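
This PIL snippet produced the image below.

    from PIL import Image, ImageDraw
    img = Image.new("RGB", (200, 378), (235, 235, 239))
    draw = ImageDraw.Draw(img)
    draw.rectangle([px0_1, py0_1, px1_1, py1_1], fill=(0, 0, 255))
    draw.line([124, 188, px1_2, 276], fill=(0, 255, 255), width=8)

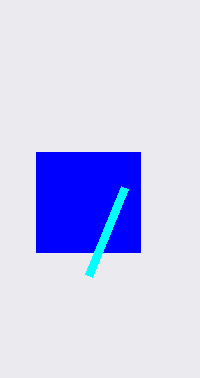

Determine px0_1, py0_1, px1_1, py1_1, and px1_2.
px0_1 = 36
py0_1 = 152
px1_1 = 140
py1_1 = 252
px1_2 = 88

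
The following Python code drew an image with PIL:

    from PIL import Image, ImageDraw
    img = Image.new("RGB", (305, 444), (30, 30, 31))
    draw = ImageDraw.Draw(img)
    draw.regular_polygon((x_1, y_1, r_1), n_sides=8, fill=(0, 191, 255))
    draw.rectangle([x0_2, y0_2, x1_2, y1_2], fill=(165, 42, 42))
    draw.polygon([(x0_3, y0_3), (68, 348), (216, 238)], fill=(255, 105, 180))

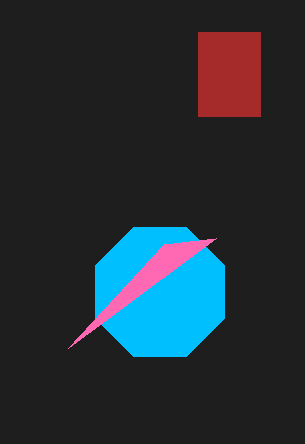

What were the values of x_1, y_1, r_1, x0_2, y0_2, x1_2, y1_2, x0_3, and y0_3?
x_1 = 160; y_1 = 292; r_1 = 70; x0_2 = 198; y0_2 = 32; x1_2 = 260; y1_2 = 116; x0_3 = 164; y0_3 = 244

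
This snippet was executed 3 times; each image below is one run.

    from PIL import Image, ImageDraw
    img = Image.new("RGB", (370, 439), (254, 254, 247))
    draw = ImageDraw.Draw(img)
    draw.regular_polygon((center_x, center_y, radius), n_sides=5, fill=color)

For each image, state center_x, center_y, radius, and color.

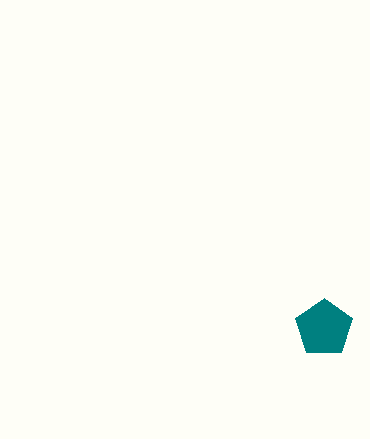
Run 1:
center_x = 324
center_y = 328
radius = 30
color = 'teal'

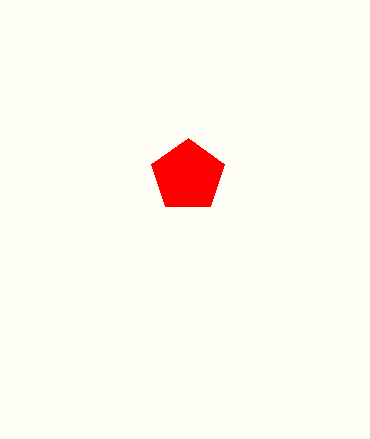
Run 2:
center_x = 188
center_y = 176
radius = 38
color = 'red'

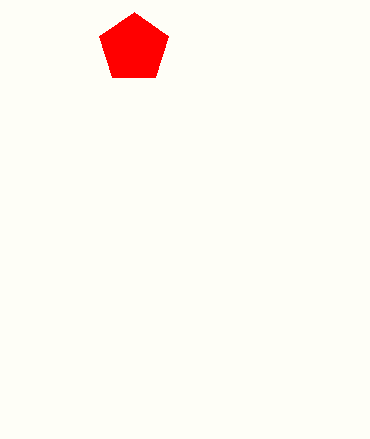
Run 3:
center_x = 134, center_y = 48, radius = 36, color = 'red'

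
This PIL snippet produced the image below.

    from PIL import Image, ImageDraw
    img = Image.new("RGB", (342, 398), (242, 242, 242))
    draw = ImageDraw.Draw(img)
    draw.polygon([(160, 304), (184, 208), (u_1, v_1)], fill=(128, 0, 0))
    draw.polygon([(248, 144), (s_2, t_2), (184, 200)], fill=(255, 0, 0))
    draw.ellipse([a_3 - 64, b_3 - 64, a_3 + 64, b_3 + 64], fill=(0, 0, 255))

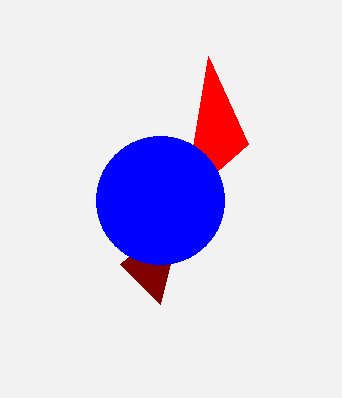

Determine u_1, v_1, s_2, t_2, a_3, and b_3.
u_1 = 120; v_1 = 264; s_2 = 208; t_2 = 56; a_3 = 160; b_3 = 200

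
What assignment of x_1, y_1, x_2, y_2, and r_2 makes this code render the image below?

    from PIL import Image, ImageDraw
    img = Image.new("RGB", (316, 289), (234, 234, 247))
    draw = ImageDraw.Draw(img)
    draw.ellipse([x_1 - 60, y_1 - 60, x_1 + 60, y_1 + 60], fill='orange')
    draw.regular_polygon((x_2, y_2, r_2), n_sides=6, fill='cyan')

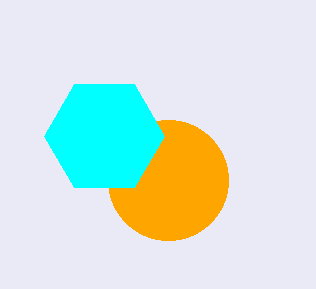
x_1 = 168, y_1 = 180, x_2 = 104, y_2 = 136, r_2 = 60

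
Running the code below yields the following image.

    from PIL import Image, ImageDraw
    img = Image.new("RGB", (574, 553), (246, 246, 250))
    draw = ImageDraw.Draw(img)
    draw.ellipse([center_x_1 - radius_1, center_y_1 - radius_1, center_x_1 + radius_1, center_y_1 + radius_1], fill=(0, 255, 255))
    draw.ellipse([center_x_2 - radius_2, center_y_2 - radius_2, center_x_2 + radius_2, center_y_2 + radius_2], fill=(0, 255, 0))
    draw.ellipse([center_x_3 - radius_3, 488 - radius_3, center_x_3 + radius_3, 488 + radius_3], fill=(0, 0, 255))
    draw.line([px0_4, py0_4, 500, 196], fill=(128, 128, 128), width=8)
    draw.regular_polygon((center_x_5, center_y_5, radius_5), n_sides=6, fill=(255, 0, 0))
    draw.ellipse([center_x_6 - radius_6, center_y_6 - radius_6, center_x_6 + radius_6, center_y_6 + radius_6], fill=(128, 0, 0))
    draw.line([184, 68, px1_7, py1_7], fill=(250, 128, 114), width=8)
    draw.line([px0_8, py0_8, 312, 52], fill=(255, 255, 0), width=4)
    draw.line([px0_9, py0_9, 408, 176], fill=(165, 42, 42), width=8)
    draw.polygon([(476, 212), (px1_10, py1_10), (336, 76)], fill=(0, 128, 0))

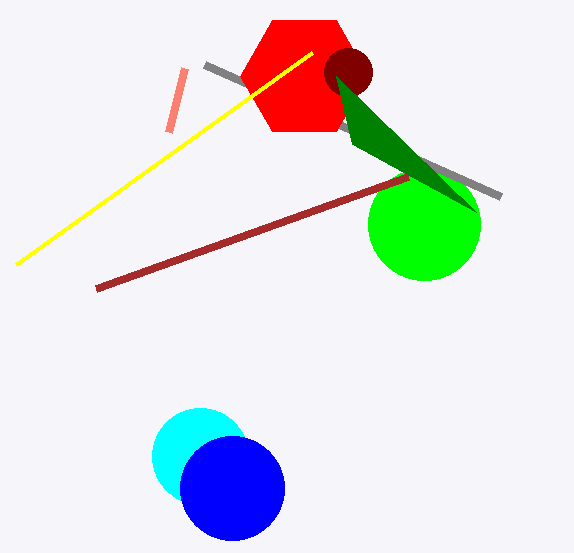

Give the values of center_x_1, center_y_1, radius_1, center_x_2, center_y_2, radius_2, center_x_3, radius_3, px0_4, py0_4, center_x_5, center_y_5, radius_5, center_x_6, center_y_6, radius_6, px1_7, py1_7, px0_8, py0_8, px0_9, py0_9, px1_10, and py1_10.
center_x_1 = 200, center_y_1 = 456, radius_1 = 48, center_x_2 = 424, center_y_2 = 224, radius_2 = 56, center_x_3 = 232, radius_3 = 52, px0_4 = 204, py0_4 = 64, center_x_5 = 304, center_y_5 = 76, radius_5 = 64, center_x_6 = 348, center_y_6 = 72, radius_6 = 24, px1_7 = 168, py1_7 = 132, px0_8 = 16, py0_8 = 264, px0_9 = 96, py0_9 = 288, px1_10 = 352, py1_10 = 144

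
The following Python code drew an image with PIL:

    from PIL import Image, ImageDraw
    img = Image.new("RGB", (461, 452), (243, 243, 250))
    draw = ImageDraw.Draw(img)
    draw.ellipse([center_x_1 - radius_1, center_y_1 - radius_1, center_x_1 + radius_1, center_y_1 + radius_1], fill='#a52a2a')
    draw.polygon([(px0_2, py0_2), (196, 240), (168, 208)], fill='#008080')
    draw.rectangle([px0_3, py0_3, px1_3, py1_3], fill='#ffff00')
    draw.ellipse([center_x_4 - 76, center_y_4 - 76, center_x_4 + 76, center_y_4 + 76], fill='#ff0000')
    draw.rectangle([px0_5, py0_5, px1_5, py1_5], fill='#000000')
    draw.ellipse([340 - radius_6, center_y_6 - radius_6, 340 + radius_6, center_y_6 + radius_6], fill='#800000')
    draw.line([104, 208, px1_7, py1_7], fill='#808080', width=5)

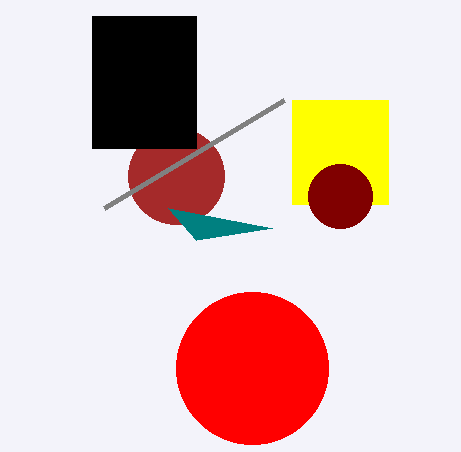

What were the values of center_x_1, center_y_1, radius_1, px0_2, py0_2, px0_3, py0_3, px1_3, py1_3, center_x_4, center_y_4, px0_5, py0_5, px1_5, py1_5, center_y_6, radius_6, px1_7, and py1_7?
center_x_1 = 176
center_y_1 = 176
radius_1 = 48
px0_2 = 272
py0_2 = 228
px0_3 = 292
py0_3 = 100
px1_3 = 388
py1_3 = 204
center_x_4 = 252
center_y_4 = 368
px0_5 = 92
py0_5 = 16
px1_5 = 196
py1_5 = 148
center_y_6 = 196
radius_6 = 32
px1_7 = 284
py1_7 = 100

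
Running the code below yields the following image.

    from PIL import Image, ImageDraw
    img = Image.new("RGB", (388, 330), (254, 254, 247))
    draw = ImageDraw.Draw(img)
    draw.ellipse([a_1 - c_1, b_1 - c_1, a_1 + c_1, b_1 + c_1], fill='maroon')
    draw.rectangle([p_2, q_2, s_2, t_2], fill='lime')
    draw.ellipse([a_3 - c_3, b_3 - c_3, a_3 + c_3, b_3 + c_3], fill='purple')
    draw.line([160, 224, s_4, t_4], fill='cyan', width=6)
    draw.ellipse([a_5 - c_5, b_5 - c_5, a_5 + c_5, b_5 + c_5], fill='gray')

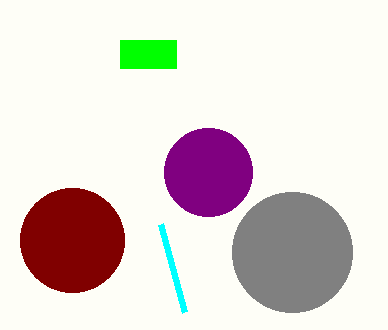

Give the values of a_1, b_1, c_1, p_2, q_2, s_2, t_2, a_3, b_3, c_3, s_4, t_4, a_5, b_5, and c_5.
a_1 = 72, b_1 = 240, c_1 = 52, p_2 = 120, q_2 = 40, s_2 = 176, t_2 = 68, a_3 = 208, b_3 = 172, c_3 = 44, s_4 = 184, t_4 = 312, a_5 = 292, b_5 = 252, c_5 = 60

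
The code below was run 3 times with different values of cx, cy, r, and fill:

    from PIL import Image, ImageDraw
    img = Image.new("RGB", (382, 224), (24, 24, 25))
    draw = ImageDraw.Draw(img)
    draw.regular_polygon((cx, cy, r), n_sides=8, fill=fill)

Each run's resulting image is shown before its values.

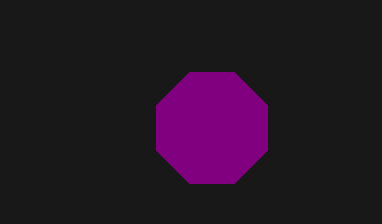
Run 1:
cx = 212, cy = 128, r = 60, fill = 'purple'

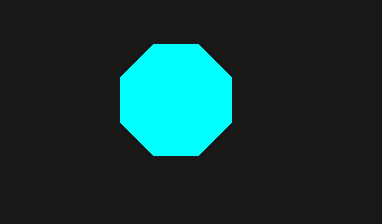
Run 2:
cx = 176; cy = 100; r = 60; fill = 'cyan'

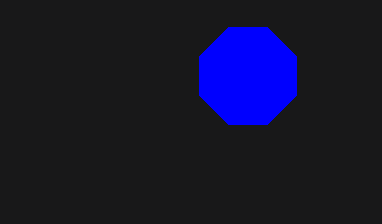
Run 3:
cx = 248
cy = 76
r = 52
fill = 'blue'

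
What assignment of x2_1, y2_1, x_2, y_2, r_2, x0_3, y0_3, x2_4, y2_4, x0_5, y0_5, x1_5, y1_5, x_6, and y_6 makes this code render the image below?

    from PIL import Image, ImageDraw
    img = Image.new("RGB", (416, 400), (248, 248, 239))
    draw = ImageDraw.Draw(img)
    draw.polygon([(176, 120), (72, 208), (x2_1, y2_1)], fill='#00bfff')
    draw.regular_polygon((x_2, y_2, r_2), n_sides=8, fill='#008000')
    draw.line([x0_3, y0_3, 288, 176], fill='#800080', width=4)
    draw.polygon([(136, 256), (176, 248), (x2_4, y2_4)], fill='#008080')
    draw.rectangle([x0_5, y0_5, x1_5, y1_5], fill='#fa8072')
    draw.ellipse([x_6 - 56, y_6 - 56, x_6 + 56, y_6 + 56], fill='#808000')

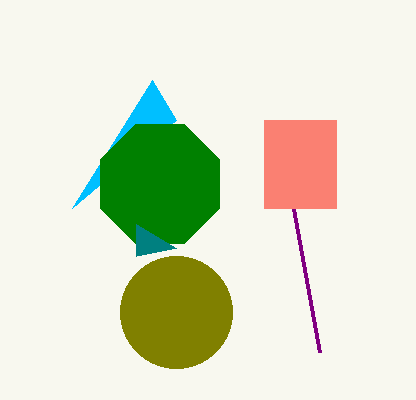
x2_1 = 152, y2_1 = 80, x_2 = 160, y_2 = 184, r_2 = 64, x0_3 = 320, y0_3 = 352, x2_4 = 136, y2_4 = 224, x0_5 = 264, y0_5 = 120, x1_5 = 336, y1_5 = 208, x_6 = 176, y_6 = 312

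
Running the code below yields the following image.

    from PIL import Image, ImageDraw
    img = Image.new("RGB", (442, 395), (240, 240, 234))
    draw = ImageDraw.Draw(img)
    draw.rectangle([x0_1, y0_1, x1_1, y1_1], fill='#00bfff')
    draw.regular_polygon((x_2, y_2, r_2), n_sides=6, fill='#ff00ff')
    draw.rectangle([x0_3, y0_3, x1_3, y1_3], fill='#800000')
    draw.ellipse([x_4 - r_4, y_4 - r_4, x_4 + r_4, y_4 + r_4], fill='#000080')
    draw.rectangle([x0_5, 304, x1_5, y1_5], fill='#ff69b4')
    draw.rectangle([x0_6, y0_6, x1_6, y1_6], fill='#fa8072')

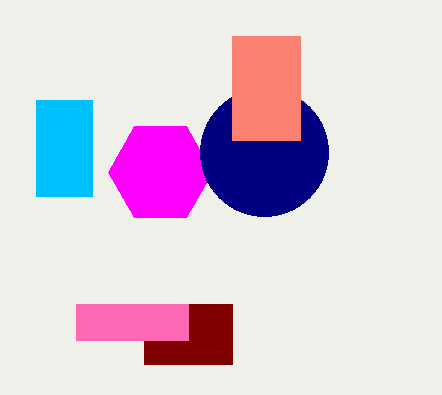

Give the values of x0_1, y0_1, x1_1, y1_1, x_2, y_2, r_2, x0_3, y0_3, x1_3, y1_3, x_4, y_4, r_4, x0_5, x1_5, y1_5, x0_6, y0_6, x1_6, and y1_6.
x0_1 = 36, y0_1 = 100, x1_1 = 92, y1_1 = 196, x_2 = 160, y_2 = 172, r_2 = 52, x0_3 = 144, y0_3 = 304, x1_3 = 232, y1_3 = 364, x_4 = 264, y_4 = 152, r_4 = 64, x0_5 = 76, x1_5 = 188, y1_5 = 340, x0_6 = 232, y0_6 = 36, x1_6 = 300, y1_6 = 140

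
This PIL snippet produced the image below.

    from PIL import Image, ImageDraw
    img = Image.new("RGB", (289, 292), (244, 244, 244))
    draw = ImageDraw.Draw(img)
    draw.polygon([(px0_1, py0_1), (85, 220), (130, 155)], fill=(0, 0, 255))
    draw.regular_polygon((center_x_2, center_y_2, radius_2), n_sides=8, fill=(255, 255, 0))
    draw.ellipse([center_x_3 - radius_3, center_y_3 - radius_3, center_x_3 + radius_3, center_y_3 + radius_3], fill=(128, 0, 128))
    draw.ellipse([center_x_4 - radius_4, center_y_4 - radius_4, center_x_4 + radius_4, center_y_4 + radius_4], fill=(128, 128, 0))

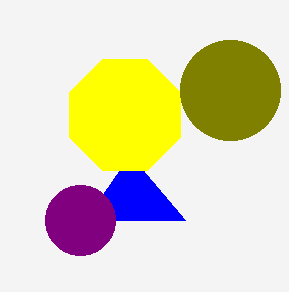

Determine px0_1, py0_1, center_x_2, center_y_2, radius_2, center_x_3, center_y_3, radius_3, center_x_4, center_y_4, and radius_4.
px0_1 = 185, py0_1 = 220, center_x_2 = 125, center_y_2 = 115, radius_2 = 60, center_x_3 = 80, center_y_3 = 220, radius_3 = 35, center_x_4 = 230, center_y_4 = 90, radius_4 = 50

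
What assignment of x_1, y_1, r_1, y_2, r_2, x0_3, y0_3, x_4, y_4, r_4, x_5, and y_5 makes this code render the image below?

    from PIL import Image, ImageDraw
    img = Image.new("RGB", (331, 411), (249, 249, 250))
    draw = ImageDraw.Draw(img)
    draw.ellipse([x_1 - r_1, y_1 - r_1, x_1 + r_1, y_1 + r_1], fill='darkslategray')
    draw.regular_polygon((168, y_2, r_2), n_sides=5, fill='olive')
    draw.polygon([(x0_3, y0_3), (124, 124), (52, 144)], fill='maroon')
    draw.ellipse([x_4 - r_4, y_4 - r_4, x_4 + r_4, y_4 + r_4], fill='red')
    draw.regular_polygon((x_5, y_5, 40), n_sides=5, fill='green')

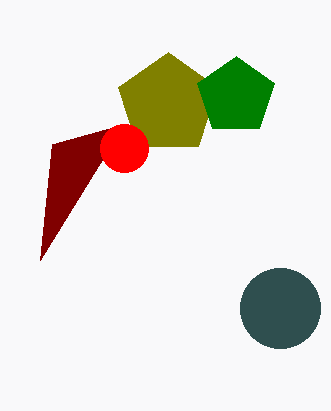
x_1 = 280
y_1 = 308
r_1 = 40
y_2 = 104
r_2 = 52
x0_3 = 40
y0_3 = 260
x_4 = 124
y_4 = 148
r_4 = 24
x_5 = 236
y_5 = 96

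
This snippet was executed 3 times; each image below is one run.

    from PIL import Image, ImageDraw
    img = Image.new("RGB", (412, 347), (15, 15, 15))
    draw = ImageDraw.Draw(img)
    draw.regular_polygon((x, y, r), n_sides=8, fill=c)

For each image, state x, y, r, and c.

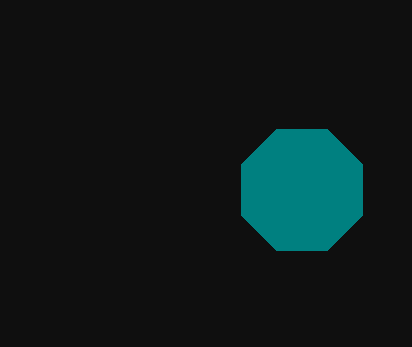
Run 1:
x = 302
y = 190
r = 66
c = 'teal'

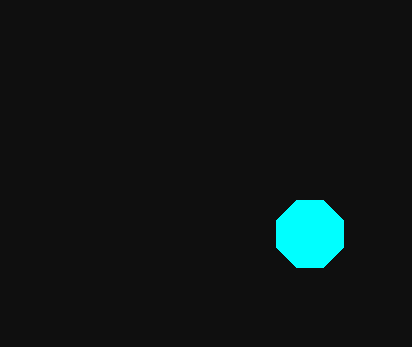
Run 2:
x = 310
y = 234
r = 36
c = 'cyan'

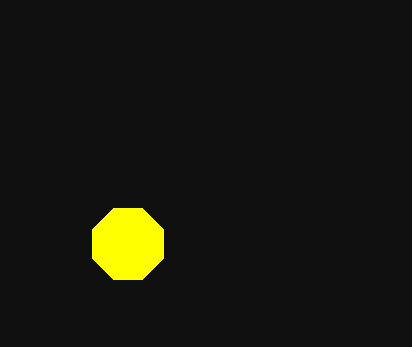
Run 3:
x = 128; y = 244; r = 38; c = 'yellow'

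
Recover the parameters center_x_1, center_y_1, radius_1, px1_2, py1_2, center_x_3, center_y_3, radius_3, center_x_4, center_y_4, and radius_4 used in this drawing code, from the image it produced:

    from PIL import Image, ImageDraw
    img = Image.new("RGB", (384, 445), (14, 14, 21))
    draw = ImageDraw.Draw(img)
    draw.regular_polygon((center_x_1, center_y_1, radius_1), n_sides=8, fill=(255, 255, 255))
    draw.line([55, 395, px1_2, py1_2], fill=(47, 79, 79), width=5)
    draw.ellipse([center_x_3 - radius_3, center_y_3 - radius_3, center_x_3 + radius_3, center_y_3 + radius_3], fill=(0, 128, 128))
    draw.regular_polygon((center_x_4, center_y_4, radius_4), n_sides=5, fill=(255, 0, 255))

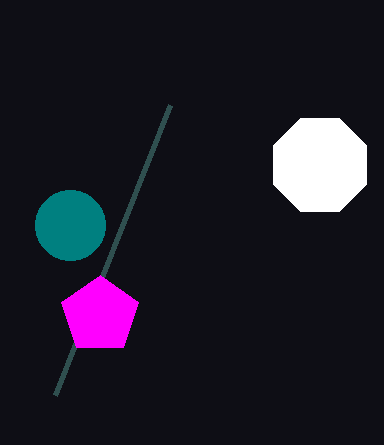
center_x_1 = 320, center_y_1 = 165, radius_1 = 50, px1_2 = 170, py1_2 = 105, center_x_3 = 70, center_y_3 = 225, radius_3 = 35, center_x_4 = 100, center_y_4 = 315, radius_4 = 40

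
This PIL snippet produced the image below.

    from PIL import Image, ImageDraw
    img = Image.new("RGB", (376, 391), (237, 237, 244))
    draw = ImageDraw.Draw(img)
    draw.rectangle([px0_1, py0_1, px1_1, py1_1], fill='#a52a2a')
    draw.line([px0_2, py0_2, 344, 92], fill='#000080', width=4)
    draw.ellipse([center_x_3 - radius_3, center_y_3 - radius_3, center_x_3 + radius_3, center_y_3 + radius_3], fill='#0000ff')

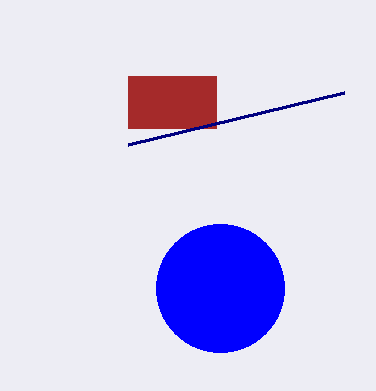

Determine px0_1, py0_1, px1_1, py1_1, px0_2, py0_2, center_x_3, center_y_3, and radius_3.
px0_1 = 128; py0_1 = 76; px1_1 = 216; py1_1 = 128; px0_2 = 128; py0_2 = 144; center_x_3 = 220; center_y_3 = 288; radius_3 = 64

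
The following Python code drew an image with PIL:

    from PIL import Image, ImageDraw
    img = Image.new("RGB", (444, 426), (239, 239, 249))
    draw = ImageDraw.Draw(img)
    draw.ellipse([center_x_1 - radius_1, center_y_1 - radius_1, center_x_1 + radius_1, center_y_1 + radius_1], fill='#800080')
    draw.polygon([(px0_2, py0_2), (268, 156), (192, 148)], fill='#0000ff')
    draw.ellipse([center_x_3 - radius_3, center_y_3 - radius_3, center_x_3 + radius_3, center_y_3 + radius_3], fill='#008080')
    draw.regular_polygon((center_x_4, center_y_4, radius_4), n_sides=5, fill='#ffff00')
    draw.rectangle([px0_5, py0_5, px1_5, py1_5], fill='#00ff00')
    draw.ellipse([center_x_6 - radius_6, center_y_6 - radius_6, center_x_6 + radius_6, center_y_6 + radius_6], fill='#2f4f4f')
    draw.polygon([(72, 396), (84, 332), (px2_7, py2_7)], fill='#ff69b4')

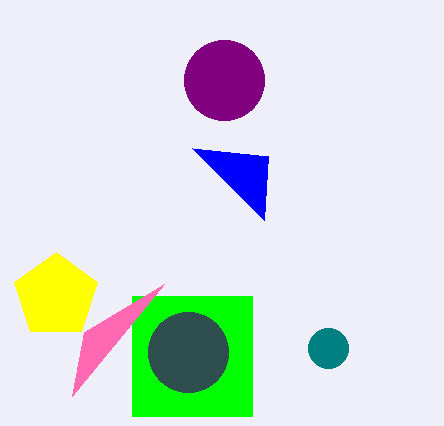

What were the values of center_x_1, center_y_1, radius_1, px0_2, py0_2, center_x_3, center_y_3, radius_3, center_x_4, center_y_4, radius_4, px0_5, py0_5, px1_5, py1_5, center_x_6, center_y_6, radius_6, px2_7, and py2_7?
center_x_1 = 224; center_y_1 = 80; radius_1 = 40; px0_2 = 264; py0_2 = 220; center_x_3 = 328; center_y_3 = 348; radius_3 = 20; center_x_4 = 56; center_y_4 = 296; radius_4 = 44; px0_5 = 132; py0_5 = 296; px1_5 = 252; py1_5 = 416; center_x_6 = 188; center_y_6 = 352; radius_6 = 40; px2_7 = 164; py2_7 = 284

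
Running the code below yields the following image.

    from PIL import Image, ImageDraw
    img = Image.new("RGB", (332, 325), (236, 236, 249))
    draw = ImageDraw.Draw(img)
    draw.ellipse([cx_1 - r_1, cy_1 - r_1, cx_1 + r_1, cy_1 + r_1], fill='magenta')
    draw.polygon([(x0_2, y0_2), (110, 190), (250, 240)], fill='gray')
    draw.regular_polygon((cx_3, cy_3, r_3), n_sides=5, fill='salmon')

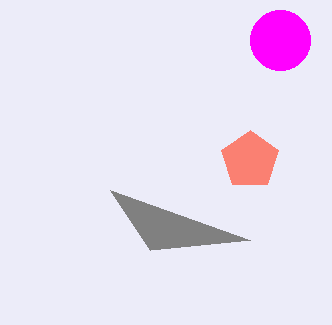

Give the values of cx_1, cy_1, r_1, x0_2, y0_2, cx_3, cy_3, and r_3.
cx_1 = 280, cy_1 = 40, r_1 = 30, x0_2 = 150, y0_2 = 250, cx_3 = 250, cy_3 = 160, r_3 = 30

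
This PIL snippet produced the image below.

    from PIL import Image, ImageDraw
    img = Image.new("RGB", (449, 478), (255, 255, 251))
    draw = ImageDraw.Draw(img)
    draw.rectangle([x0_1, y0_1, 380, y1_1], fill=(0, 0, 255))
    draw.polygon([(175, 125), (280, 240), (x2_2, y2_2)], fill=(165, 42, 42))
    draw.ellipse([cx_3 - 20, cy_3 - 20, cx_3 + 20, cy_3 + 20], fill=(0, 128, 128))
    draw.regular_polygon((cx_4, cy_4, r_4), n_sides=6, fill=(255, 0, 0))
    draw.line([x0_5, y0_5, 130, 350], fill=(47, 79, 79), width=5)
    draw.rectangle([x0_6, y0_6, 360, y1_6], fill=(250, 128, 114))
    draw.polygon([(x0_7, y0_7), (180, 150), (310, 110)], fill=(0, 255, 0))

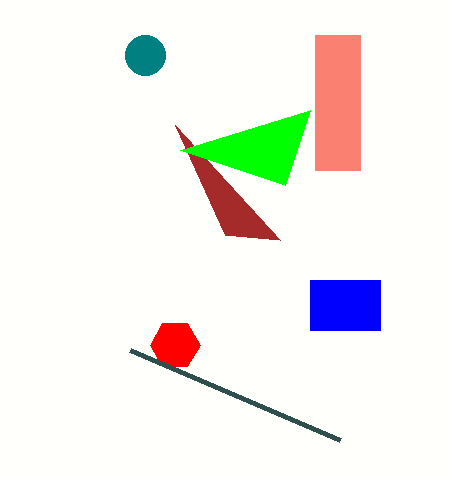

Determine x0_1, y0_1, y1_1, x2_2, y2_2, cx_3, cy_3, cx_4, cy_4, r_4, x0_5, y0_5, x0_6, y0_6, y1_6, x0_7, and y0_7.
x0_1 = 310; y0_1 = 280; y1_1 = 330; x2_2 = 225; y2_2 = 235; cx_3 = 145; cy_3 = 55; cx_4 = 175; cy_4 = 345; r_4 = 25; x0_5 = 340; y0_5 = 440; x0_6 = 315; y0_6 = 35; y1_6 = 170; x0_7 = 285; y0_7 = 185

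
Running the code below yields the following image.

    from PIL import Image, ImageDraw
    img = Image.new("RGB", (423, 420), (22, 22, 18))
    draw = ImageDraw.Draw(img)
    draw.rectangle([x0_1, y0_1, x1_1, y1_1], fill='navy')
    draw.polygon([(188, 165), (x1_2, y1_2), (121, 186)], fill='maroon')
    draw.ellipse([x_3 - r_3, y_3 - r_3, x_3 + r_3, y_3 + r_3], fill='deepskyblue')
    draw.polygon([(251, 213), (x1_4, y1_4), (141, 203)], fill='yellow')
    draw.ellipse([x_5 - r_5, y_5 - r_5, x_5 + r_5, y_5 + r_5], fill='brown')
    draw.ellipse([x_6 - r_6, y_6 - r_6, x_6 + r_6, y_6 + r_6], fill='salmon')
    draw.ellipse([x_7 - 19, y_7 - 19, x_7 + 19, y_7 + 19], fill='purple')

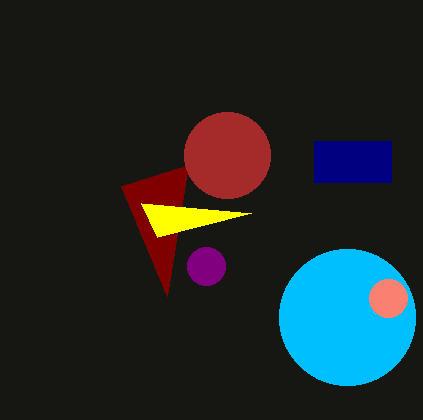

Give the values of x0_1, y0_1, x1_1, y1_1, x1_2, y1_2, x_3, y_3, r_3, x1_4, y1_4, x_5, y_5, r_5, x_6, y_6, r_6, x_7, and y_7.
x0_1 = 314
y0_1 = 141
x1_1 = 391
y1_1 = 182
x1_2 = 167
y1_2 = 296
x_3 = 347
y_3 = 317
r_3 = 68
x1_4 = 157
y1_4 = 237
x_5 = 227
y_5 = 155
r_5 = 43
x_6 = 388
y_6 = 298
r_6 = 19
x_7 = 206
y_7 = 266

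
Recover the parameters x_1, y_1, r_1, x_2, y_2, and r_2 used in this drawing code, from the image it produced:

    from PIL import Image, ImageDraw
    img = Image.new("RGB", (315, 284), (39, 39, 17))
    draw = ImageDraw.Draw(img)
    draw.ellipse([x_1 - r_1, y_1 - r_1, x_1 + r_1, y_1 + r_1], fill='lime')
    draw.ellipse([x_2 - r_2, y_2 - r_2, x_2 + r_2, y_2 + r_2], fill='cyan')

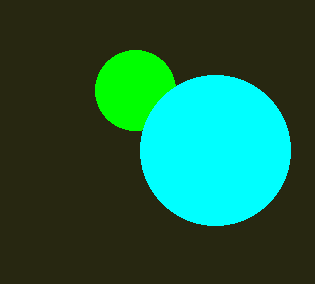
x_1 = 135
y_1 = 90
r_1 = 40
x_2 = 215
y_2 = 150
r_2 = 75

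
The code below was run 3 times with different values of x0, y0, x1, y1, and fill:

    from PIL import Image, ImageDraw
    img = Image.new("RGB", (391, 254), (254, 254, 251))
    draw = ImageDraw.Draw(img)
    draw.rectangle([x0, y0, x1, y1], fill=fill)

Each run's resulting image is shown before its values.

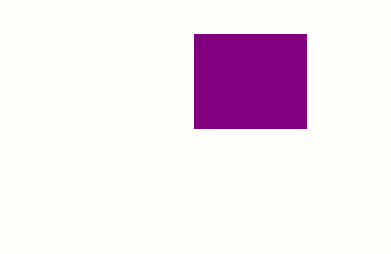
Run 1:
x0 = 194
y0 = 34
x1 = 306
y1 = 128
fill = 'purple'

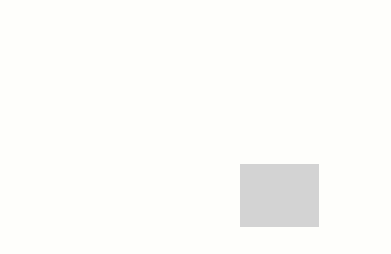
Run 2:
x0 = 240, y0 = 164, x1 = 318, y1 = 226, fill = 'lightgray'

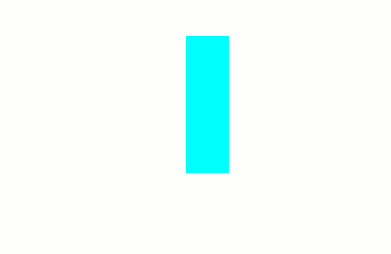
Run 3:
x0 = 186, y0 = 36, x1 = 228, y1 = 172, fill = 'cyan'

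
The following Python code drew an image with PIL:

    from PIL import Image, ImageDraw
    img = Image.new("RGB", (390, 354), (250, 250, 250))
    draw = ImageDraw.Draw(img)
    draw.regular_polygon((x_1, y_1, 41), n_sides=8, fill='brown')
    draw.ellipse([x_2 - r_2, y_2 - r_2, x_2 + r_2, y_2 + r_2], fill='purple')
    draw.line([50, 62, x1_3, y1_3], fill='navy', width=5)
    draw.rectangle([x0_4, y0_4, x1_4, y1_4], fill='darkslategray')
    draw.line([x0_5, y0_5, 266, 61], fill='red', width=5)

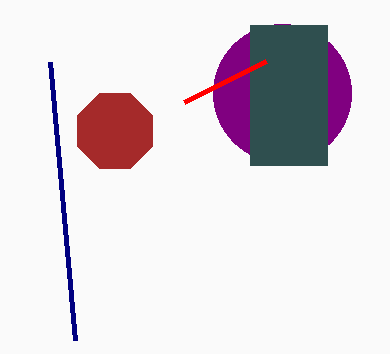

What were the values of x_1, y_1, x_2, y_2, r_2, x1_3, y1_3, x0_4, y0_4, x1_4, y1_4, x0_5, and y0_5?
x_1 = 115
y_1 = 131
x_2 = 282
y_2 = 93
r_2 = 69
x1_3 = 75
y1_3 = 340
x0_4 = 250
y0_4 = 25
x1_4 = 327
y1_4 = 165
x0_5 = 184
y0_5 = 102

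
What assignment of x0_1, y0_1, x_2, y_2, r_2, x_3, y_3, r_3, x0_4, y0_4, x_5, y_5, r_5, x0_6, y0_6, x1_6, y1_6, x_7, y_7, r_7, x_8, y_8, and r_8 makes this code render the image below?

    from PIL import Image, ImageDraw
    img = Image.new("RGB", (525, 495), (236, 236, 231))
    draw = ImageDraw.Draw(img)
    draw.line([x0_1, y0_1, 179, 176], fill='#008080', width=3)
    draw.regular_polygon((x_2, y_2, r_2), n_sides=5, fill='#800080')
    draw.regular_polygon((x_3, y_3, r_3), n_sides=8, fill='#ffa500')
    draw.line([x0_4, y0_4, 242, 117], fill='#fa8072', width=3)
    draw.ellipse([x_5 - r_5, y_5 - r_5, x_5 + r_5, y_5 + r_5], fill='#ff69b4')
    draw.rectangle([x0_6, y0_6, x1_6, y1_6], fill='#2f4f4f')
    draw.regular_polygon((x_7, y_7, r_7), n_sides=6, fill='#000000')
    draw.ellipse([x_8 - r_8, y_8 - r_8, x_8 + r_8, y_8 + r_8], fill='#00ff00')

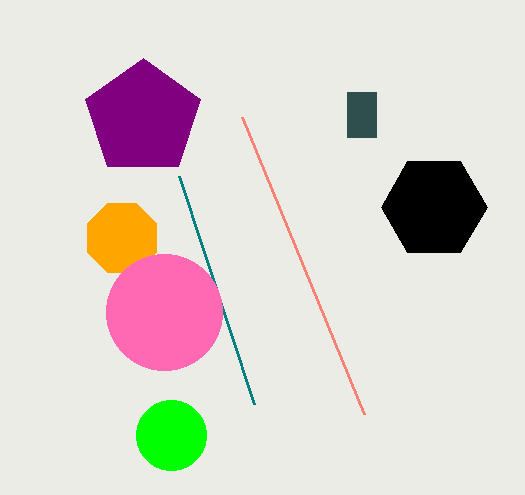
x0_1 = 254, y0_1 = 404, x_2 = 143, y_2 = 118, r_2 = 60, x_3 = 122, y_3 = 238, r_3 = 37, x0_4 = 364, y0_4 = 414, x_5 = 164, y_5 = 312, r_5 = 58, x0_6 = 347, y0_6 = 92, x1_6 = 376, y1_6 = 137, x_7 = 434, y_7 = 207, r_7 = 53, x_8 = 171, y_8 = 435, r_8 = 35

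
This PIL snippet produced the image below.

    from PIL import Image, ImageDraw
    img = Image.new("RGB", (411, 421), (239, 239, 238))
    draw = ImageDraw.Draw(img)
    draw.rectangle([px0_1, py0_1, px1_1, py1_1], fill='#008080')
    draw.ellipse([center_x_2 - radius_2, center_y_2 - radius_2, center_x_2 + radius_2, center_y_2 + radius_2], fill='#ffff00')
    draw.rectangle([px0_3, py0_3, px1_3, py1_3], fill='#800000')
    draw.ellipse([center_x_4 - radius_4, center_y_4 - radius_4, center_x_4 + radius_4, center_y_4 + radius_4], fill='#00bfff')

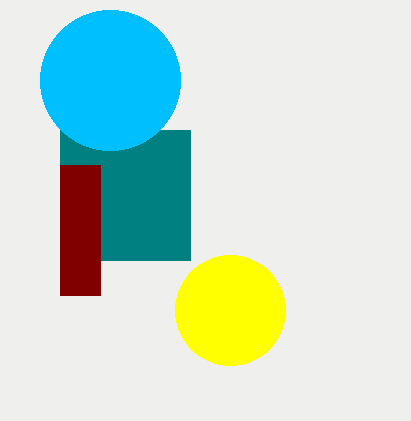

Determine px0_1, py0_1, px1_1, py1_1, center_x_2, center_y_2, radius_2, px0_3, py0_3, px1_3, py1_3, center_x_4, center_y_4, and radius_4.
px0_1 = 60
py0_1 = 130
px1_1 = 190
py1_1 = 260
center_x_2 = 230
center_y_2 = 310
radius_2 = 55
px0_3 = 60
py0_3 = 165
px1_3 = 100
py1_3 = 295
center_x_4 = 110
center_y_4 = 80
radius_4 = 70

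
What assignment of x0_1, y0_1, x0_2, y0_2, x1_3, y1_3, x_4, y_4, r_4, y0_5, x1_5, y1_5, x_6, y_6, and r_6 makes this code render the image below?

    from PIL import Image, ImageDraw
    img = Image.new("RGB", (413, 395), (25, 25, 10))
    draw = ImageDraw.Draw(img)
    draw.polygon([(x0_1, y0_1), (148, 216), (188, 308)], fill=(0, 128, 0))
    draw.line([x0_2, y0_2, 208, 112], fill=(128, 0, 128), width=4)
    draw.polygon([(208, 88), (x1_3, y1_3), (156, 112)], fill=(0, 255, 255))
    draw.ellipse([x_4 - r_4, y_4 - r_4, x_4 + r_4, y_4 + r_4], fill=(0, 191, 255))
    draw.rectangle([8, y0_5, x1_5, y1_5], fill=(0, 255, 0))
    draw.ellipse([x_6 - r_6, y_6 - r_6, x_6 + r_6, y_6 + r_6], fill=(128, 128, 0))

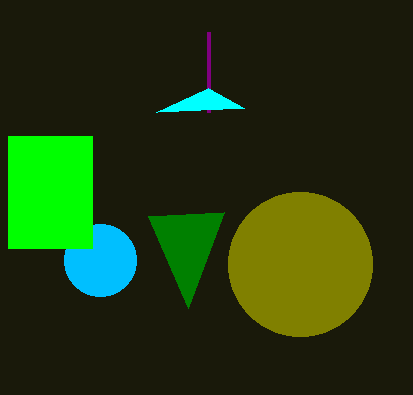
x0_1 = 224; y0_1 = 212; x0_2 = 208; y0_2 = 32; x1_3 = 244; y1_3 = 108; x_4 = 100; y_4 = 260; r_4 = 36; y0_5 = 136; x1_5 = 92; y1_5 = 248; x_6 = 300; y_6 = 264; r_6 = 72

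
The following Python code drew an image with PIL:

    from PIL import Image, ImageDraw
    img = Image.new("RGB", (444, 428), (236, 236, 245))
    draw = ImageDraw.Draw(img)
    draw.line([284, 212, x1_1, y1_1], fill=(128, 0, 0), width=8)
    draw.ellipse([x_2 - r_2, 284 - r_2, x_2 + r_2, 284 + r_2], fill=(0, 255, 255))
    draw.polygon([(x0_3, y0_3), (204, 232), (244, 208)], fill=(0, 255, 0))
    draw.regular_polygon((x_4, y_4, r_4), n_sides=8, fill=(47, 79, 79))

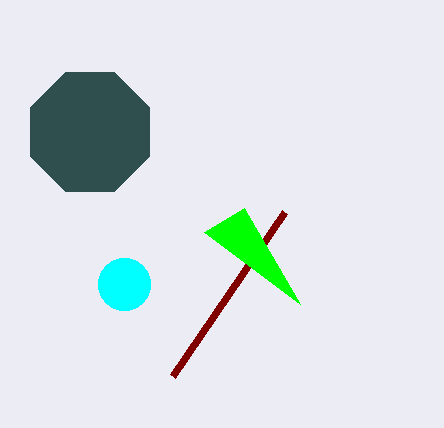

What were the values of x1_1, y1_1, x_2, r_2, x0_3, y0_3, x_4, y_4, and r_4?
x1_1 = 172, y1_1 = 376, x_2 = 124, r_2 = 26, x0_3 = 300, y0_3 = 304, x_4 = 90, y_4 = 132, r_4 = 64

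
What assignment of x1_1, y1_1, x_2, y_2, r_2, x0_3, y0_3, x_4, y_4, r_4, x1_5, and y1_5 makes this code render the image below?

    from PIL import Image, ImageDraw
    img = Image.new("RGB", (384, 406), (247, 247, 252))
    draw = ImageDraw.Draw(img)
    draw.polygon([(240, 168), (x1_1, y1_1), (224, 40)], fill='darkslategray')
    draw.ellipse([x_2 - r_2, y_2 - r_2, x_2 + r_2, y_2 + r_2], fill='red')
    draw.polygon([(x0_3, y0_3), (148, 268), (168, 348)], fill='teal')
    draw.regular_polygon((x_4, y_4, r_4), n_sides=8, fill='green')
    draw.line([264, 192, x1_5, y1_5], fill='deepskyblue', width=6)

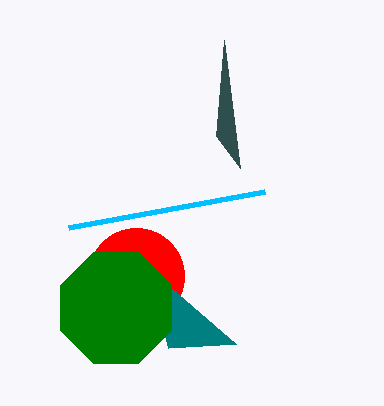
x1_1 = 216
y1_1 = 136
x_2 = 136
y_2 = 276
r_2 = 48
x0_3 = 236
y0_3 = 344
x_4 = 116
y_4 = 308
r_4 = 60
x1_5 = 68
y1_5 = 228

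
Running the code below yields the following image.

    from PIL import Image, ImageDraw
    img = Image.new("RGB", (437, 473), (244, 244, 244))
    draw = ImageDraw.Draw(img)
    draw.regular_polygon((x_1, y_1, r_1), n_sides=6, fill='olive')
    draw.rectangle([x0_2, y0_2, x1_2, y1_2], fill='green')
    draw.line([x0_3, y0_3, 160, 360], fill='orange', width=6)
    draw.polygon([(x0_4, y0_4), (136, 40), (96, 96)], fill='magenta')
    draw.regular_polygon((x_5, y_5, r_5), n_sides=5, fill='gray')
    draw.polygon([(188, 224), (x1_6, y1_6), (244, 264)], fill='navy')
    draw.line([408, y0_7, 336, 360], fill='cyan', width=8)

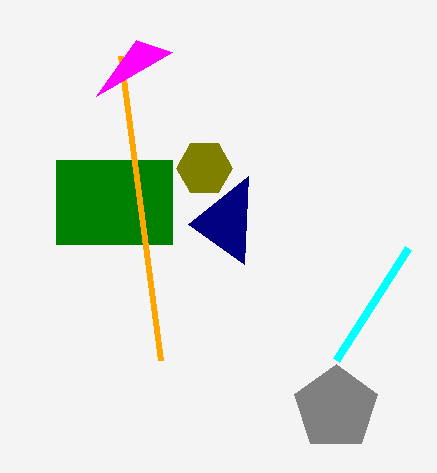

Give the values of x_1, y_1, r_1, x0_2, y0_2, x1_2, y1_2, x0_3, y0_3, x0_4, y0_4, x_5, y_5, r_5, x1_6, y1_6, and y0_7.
x_1 = 204; y_1 = 168; r_1 = 28; x0_2 = 56; y0_2 = 160; x1_2 = 172; y1_2 = 244; x0_3 = 120; y0_3 = 56; x0_4 = 172; y0_4 = 52; x_5 = 336; y_5 = 408; r_5 = 44; x1_6 = 248; y1_6 = 176; y0_7 = 248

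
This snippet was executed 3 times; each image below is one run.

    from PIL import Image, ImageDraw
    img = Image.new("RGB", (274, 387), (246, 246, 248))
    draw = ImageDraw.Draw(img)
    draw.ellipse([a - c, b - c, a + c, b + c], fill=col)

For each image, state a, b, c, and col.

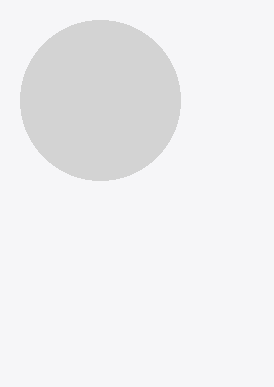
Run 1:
a = 100, b = 100, c = 80, col = 'lightgray'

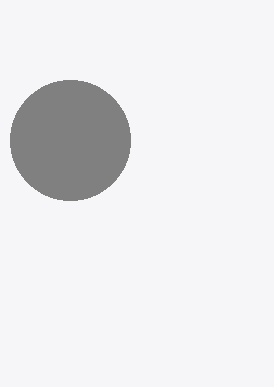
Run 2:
a = 70; b = 140; c = 60; col = 'gray'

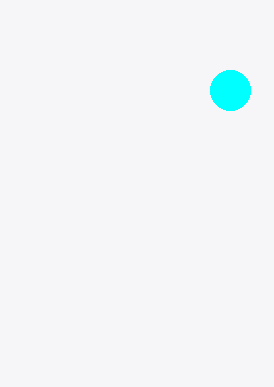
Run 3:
a = 230, b = 90, c = 20, col = 'cyan'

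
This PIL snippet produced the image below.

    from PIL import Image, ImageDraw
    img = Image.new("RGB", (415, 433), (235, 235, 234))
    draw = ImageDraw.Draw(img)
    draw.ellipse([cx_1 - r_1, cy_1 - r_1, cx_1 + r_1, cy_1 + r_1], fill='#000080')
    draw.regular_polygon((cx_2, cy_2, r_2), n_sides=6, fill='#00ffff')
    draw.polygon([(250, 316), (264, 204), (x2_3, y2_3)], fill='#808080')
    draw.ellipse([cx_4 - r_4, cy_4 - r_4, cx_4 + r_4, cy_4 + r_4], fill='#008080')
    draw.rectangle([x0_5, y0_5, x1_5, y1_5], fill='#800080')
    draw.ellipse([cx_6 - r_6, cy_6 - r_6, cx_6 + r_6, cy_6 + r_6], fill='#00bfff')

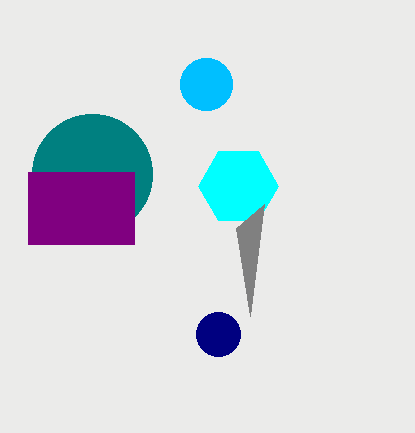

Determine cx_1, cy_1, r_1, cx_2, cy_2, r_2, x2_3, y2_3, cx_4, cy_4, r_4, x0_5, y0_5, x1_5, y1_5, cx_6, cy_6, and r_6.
cx_1 = 218; cy_1 = 334; r_1 = 22; cx_2 = 238; cy_2 = 186; r_2 = 40; x2_3 = 236; y2_3 = 228; cx_4 = 92; cy_4 = 174; r_4 = 60; x0_5 = 28; y0_5 = 172; x1_5 = 134; y1_5 = 244; cx_6 = 206; cy_6 = 84; r_6 = 26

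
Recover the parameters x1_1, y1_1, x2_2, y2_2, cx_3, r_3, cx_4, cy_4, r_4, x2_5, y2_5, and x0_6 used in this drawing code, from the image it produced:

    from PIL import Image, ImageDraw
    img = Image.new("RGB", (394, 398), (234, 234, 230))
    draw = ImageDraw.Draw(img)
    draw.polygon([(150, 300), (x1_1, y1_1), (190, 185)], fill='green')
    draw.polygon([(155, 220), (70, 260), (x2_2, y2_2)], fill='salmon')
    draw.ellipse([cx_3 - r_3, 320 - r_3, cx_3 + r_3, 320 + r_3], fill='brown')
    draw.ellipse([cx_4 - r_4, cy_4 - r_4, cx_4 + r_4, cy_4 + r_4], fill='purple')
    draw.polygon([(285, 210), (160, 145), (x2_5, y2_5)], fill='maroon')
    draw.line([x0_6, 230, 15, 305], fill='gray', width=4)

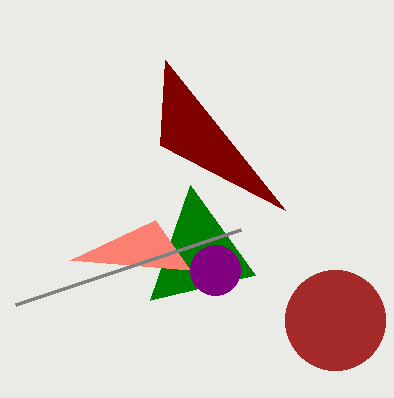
x1_1 = 255, y1_1 = 275, x2_2 = 190, y2_2 = 270, cx_3 = 335, r_3 = 50, cx_4 = 215, cy_4 = 270, r_4 = 25, x2_5 = 165, y2_5 = 60, x0_6 = 240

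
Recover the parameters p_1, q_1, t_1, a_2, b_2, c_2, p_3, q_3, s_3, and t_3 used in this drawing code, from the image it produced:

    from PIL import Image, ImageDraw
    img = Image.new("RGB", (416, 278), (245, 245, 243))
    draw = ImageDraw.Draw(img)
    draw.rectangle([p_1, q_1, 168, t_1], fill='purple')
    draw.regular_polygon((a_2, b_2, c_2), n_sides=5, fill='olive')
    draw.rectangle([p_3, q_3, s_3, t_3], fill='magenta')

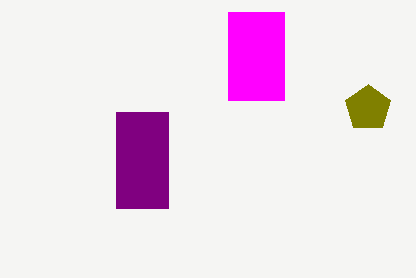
p_1 = 116
q_1 = 112
t_1 = 208
a_2 = 368
b_2 = 108
c_2 = 24
p_3 = 228
q_3 = 12
s_3 = 284
t_3 = 100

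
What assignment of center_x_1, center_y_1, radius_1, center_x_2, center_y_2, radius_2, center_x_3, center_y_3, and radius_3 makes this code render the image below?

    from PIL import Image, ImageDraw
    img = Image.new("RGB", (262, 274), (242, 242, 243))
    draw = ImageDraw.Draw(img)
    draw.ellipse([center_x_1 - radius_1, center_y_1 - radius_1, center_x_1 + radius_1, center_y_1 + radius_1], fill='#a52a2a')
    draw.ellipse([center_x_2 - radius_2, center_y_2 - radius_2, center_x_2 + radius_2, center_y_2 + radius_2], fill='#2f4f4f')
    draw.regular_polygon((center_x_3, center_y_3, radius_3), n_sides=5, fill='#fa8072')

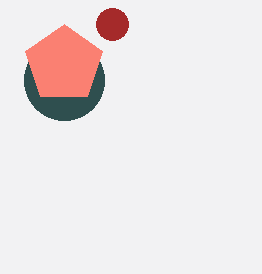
center_x_1 = 112; center_y_1 = 24; radius_1 = 16; center_x_2 = 64; center_y_2 = 80; radius_2 = 40; center_x_3 = 64; center_y_3 = 64; radius_3 = 40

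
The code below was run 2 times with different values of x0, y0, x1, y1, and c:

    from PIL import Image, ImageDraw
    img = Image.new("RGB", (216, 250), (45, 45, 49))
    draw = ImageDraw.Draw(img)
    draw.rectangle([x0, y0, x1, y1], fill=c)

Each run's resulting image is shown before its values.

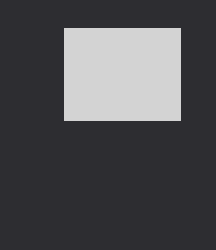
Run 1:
x0 = 64; y0 = 28; x1 = 180; y1 = 120; c = 'lightgray'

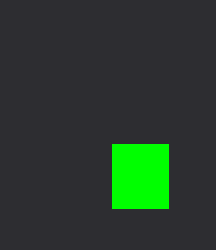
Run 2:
x0 = 112, y0 = 144, x1 = 168, y1 = 208, c = 'lime'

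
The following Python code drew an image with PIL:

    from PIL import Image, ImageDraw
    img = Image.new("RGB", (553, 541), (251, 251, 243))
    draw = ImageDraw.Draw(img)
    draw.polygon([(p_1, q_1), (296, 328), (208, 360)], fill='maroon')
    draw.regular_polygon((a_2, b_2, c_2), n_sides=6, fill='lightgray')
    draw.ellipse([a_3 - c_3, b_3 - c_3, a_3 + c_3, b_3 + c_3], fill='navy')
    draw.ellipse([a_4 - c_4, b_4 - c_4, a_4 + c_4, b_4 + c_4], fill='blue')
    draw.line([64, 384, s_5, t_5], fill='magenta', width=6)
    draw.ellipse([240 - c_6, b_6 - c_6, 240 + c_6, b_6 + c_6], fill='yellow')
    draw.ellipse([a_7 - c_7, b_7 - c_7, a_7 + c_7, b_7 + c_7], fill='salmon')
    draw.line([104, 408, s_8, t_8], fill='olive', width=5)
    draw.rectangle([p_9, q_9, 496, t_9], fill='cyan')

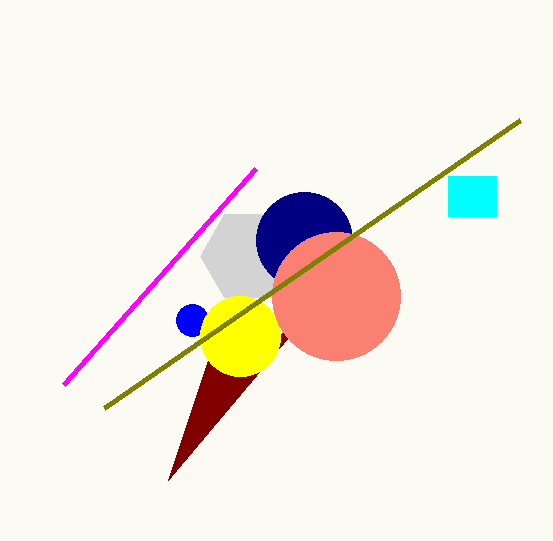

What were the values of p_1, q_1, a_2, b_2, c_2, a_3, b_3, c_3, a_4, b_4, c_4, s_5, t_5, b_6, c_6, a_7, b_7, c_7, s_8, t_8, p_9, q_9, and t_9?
p_1 = 168, q_1 = 480, a_2 = 248, b_2 = 256, c_2 = 48, a_3 = 304, b_3 = 240, c_3 = 48, a_4 = 192, b_4 = 320, c_4 = 16, s_5 = 256, t_5 = 168, b_6 = 336, c_6 = 40, a_7 = 336, b_7 = 296, c_7 = 64, s_8 = 520, t_8 = 120, p_9 = 448, q_9 = 176, t_9 = 216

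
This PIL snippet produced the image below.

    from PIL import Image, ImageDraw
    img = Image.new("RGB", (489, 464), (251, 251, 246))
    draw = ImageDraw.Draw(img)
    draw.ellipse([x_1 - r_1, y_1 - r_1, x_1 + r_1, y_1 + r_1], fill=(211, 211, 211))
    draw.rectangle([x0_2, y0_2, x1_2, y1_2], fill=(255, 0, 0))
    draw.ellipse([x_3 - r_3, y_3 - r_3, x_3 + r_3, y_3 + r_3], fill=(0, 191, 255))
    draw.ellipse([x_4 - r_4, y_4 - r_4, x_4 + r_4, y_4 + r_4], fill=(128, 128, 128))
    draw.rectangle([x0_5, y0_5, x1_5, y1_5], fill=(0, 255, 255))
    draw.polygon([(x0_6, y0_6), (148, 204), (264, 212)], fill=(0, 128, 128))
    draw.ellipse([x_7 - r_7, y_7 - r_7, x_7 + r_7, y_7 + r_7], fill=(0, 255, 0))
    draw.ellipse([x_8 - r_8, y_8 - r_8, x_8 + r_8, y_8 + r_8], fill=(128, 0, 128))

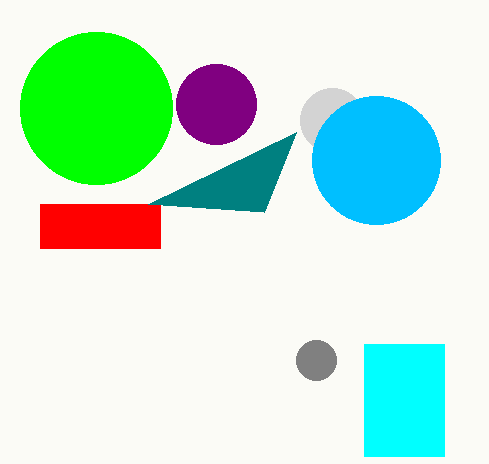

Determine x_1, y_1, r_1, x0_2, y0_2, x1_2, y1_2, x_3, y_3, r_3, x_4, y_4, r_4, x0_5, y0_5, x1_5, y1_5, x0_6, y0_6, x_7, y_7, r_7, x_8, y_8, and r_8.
x_1 = 332, y_1 = 120, r_1 = 32, x0_2 = 40, y0_2 = 204, x1_2 = 160, y1_2 = 248, x_3 = 376, y_3 = 160, r_3 = 64, x_4 = 316, y_4 = 360, r_4 = 20, x0_5 = 364, y0_5 = 344, x1_5 = 444, y1_5 = 456, x0_6 = 296, y0_6 = 132, x_7 = 96, y_7 = 108, r_7 = 76, x_8 = 216, y_8 = 104, r_8 = 40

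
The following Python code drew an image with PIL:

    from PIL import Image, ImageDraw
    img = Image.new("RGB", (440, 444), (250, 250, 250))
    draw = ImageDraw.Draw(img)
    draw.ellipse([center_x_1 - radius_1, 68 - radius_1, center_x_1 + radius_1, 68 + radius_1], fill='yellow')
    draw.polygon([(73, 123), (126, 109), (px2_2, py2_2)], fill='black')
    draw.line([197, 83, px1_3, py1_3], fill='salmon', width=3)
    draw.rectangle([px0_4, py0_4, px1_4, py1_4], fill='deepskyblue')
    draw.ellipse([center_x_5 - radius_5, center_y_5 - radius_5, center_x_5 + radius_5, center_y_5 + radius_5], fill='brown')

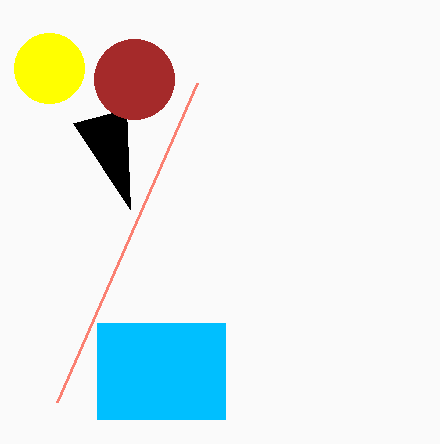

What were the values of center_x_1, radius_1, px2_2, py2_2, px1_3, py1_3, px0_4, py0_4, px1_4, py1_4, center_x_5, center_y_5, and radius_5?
center_x_1 = 49, radius_1 = 35, px2_2 = 130, py2_2 = 209, px1_3 = 57, py1_3 = 402, px0_4 = 97, py0_4 = 323, px1_4 = 225, py1_4 = 419, center_x_5 = 134, center_y_5 = 79, radius_5 = 40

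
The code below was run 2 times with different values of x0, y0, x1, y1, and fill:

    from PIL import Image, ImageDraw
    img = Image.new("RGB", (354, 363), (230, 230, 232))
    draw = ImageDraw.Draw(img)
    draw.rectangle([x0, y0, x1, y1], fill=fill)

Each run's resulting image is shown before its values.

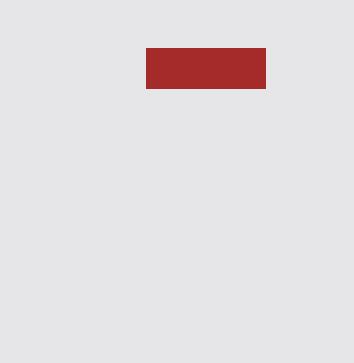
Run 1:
x0 = 146, y0 = 48, x1 = 265, y1 = 88, fill = 'brown'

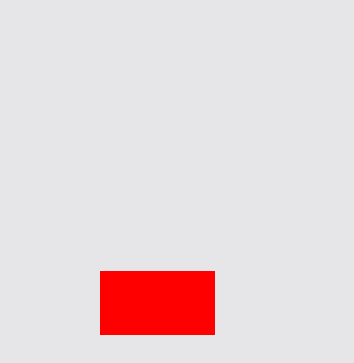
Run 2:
x0 = 100
y0 = 271
x1 = 214
y1 = 334
fill = 'red'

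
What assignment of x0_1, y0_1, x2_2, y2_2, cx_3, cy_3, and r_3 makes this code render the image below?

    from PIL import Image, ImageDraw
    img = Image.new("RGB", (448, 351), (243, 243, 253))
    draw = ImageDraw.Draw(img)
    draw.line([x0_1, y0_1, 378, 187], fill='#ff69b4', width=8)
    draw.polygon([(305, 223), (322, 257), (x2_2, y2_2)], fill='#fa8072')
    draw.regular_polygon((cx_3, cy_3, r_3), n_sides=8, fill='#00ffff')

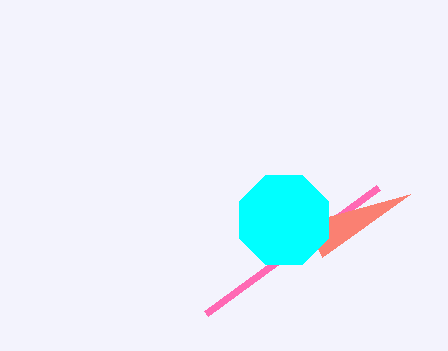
x0_1 = 206; y0_1 = 313; x2_2 = 410; y2_2 = 194; cx_3 = 284; cy_3 = 220; r_3 = 48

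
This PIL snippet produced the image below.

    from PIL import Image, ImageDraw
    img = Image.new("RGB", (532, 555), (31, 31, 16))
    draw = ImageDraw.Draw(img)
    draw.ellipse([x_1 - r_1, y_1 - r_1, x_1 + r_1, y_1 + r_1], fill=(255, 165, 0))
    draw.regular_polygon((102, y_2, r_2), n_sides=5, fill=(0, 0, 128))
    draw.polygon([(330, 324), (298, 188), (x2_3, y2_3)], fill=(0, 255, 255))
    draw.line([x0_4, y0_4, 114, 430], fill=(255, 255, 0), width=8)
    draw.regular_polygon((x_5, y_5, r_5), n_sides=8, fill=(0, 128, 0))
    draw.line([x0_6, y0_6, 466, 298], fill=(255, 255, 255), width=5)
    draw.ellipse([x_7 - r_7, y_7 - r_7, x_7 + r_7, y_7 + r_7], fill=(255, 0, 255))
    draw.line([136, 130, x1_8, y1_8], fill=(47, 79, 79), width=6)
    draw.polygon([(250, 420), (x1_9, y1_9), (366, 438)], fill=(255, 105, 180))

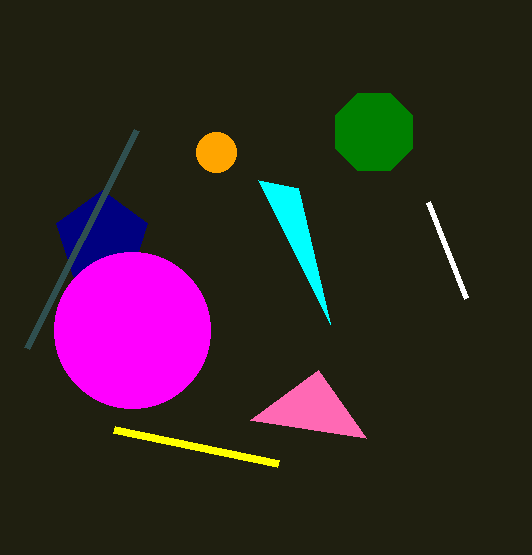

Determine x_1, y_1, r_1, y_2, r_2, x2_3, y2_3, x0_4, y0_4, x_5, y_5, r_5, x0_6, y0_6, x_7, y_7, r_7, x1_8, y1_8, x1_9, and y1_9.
x_1 = 216
y_1 = 152
r_1 = 20
y_2 = 238
r_2 = 48
x2_3 = 258
y2_3 = 180
x0_4 = 278
y0_4 = 464
x_5 = 374
y_5 = 132
r_5 = 42
x0_6 = 428
y0_6 = 202
x_7 = 132
y_7 = 330
r_7 = 78
x1_8 = 26
y1_8 = 348
x1_9 = 318
y1_9 = 370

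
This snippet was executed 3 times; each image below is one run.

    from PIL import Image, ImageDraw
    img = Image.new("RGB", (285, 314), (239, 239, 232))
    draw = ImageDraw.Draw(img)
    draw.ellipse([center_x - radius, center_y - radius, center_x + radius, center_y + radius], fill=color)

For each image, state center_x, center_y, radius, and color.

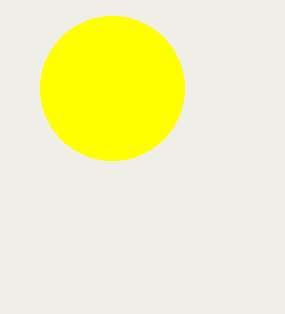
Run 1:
center_x = 112; center_y = 88; radius = 72; color = 'yellow'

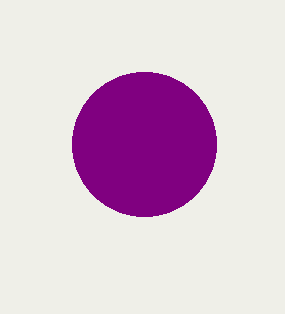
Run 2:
center_x = 144, center_y = 144, radius = 72, color = 'purple'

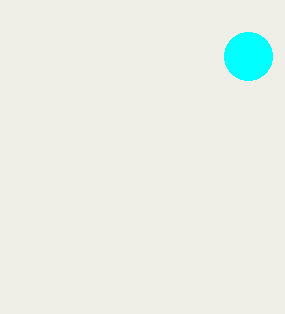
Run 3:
center_x = 248
center_y = 56
radius = 24
color = 'cyan'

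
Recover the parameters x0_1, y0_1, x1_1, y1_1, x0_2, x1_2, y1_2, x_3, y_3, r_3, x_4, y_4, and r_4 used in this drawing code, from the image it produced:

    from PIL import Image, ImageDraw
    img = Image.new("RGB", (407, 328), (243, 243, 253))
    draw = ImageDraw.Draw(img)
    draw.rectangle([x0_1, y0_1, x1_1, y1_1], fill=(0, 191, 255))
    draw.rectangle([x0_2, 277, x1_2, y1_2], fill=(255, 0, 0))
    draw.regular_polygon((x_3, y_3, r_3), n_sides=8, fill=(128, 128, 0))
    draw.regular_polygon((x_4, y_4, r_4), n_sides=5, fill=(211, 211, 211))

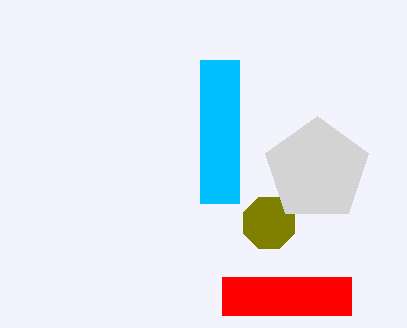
x0_1 = 200; y0_1 = 60; x1_1 = 239; y1_1 = 203; x0_2 = 222; x1_2 = 351; y1_2 = 315; x_3 = 269; y_3 = 223; r_3 = 28; x_4 = 317; y_4 = 170; r_4 = 54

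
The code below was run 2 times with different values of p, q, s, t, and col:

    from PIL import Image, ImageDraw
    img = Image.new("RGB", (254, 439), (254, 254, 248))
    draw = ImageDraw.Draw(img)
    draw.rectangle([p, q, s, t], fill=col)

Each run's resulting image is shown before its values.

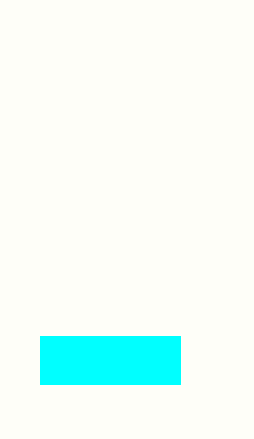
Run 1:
p = 40
q = 336
s = 180
t = 384
col = 'cyan'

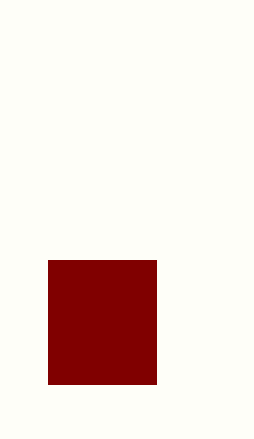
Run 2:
p = 48; q = 260; s = 156; t = 384; col = 'maroon'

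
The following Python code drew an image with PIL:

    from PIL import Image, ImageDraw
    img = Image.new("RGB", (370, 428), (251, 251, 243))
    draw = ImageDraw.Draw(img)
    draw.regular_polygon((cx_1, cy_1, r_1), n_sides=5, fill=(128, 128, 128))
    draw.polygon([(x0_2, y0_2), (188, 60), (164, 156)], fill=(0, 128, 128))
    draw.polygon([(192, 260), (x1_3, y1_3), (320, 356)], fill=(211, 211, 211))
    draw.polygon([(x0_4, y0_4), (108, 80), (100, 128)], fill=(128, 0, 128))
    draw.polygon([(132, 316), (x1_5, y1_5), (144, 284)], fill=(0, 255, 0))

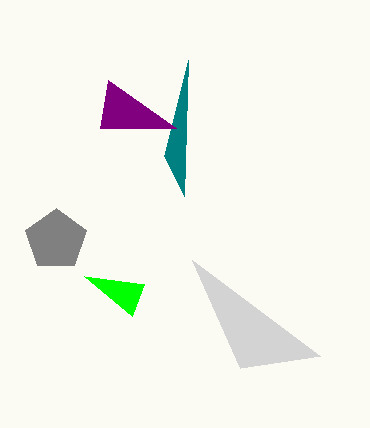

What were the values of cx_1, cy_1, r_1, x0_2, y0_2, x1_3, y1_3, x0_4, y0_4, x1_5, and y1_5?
cx_1 = 56; cy_1 = 240; r_1 = 32; x0_2 = 184; y0_2 = 196; x1_3 = 240; y1_3 = 368; x0_4 = 176; y0_4 = 128; x1_5 = 84; y1_5 = 276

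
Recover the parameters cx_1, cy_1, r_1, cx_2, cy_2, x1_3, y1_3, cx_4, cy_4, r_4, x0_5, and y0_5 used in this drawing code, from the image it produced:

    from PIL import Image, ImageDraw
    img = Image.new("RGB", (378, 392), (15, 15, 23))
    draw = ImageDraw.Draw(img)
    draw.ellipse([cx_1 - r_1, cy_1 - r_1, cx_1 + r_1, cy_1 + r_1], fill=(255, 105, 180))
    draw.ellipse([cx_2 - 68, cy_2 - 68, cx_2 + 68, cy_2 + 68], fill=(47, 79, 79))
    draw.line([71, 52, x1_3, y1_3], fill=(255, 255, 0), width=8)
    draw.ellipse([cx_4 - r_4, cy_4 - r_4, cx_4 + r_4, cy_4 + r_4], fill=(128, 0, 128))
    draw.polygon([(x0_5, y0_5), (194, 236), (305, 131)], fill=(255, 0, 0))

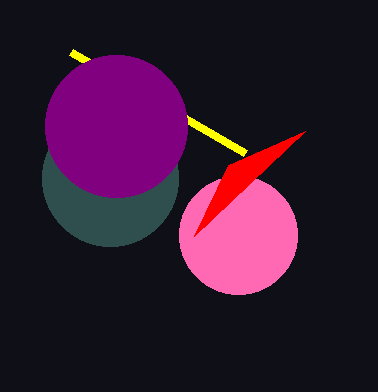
cx_1 = 238; cy_1 = 235; r_1 = 59; cx_2 = 110; cy_2 = 178; x1_3 = 245; y1_3 = 153; cx_4 = 116; cy_4 = 126; r_4 = 71; x0_5 = 228; y0_5 = 165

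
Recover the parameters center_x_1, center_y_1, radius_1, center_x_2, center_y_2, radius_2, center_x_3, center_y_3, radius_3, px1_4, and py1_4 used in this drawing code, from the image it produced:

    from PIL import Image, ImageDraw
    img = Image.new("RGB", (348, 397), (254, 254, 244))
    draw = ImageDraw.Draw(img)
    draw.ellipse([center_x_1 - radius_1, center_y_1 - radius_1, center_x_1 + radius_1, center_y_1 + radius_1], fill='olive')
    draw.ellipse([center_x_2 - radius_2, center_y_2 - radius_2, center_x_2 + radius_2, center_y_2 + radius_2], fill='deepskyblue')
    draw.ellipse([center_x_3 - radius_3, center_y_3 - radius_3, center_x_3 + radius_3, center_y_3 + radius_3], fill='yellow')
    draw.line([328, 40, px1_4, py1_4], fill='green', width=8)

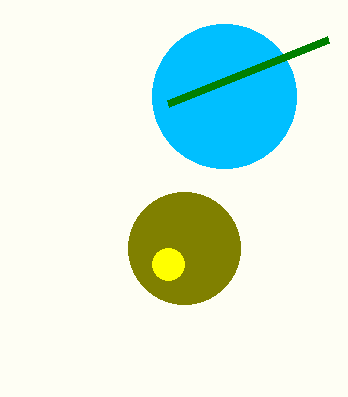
center_x_1 = 184; center_y_1 = 248; radius_1 = 56; center_x_2 = 224; center_y_2 = 96; radius_2 = 72; center_x_3 = 168; center_y_3 = 264; radius_3 = 16; px1_4 = 168; py1_4 = 104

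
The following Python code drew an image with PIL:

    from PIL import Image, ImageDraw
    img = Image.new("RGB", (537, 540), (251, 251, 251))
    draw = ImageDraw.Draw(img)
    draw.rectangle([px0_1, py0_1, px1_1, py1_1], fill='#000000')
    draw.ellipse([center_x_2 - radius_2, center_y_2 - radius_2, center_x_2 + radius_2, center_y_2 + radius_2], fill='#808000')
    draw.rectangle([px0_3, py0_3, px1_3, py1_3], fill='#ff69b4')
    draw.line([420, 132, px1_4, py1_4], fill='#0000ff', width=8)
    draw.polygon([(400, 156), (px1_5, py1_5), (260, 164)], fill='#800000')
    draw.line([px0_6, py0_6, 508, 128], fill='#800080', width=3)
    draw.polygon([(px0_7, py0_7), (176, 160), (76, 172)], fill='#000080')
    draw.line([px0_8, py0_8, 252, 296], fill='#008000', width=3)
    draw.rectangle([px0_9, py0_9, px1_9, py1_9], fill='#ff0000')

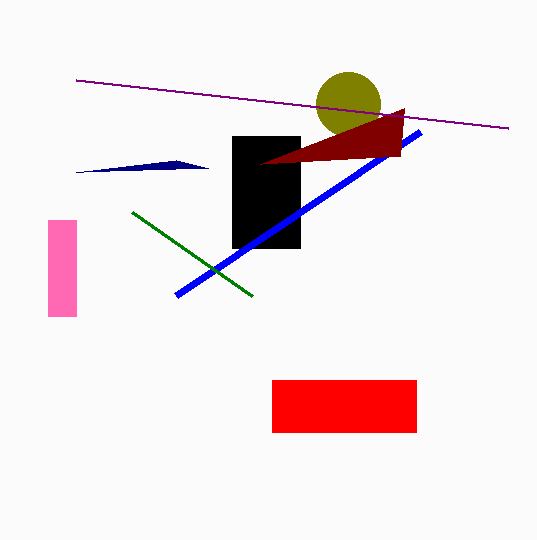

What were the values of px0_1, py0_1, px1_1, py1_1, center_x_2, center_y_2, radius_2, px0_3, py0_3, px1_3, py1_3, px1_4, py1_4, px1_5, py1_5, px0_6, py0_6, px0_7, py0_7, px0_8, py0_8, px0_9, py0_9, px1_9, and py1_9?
px0_1 = 232; py0_1 = 136; px1_1 = 300; py1_1 = 248; center_x_2 = 348; center_y_2 = 104; radius_2 = 32; px0_3 = 48; py0_3 = 220; px1_3 = 76; py1_3 = 316; px1_4 = 176; py1_4 = 296; px1_5 = 404; py1_5 = 108; px0_6 = 76; py0_6 = 80; px0_7 = 208; py0_7 = 168; px0_8 = 132; py0_8 = 212; px0_9 = 272; py0_9 = 380; px1_9 = 416; py1_9 = 432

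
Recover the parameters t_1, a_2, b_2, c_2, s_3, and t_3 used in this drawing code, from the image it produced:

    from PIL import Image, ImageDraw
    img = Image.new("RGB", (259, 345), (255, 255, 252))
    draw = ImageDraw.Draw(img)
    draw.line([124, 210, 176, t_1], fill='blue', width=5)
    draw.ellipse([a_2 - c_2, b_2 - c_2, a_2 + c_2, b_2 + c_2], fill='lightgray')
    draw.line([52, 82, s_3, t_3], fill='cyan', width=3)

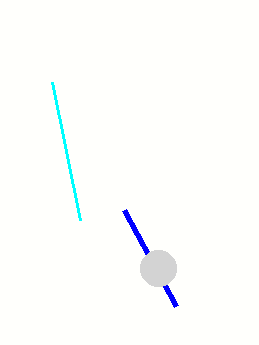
t_1 = 306; a_2 = 158; b_2 = 268; c_2 = 18; s_3 = 80; t_3 = 220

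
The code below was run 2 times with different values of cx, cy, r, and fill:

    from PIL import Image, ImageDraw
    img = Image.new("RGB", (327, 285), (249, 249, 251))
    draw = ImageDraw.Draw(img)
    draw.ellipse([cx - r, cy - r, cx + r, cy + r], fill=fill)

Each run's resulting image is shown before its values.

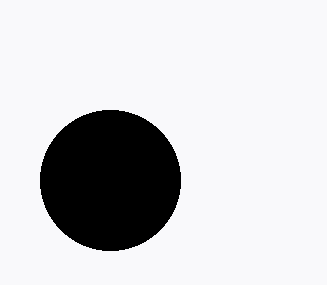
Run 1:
cx = 110, cy = 180, r = 70, fill = 'black'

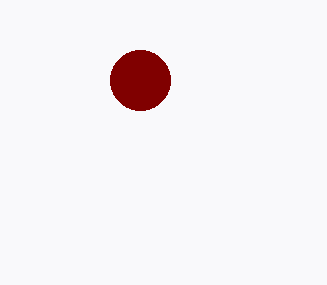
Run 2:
cx = 140; cy = 80; r = 30; fill = 'maroon'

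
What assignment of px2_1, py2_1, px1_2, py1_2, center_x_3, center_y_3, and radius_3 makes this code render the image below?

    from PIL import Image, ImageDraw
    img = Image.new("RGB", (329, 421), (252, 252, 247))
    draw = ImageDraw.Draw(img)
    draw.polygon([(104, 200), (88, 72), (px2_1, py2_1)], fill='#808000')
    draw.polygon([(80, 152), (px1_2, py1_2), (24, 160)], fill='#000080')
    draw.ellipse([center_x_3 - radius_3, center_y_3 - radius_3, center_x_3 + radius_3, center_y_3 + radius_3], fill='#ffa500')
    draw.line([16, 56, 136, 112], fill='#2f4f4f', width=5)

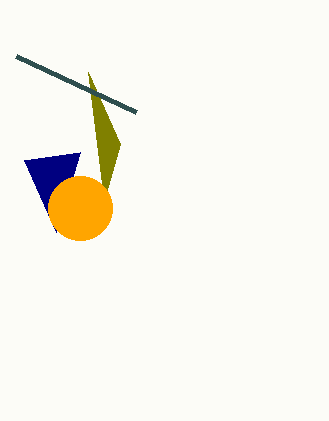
px2_1 = 120
py2_1 = 144
px1_2 = 56
py1_2 = 232
center_x_3 = 80
center_y_3 = 208
radius_3 = 32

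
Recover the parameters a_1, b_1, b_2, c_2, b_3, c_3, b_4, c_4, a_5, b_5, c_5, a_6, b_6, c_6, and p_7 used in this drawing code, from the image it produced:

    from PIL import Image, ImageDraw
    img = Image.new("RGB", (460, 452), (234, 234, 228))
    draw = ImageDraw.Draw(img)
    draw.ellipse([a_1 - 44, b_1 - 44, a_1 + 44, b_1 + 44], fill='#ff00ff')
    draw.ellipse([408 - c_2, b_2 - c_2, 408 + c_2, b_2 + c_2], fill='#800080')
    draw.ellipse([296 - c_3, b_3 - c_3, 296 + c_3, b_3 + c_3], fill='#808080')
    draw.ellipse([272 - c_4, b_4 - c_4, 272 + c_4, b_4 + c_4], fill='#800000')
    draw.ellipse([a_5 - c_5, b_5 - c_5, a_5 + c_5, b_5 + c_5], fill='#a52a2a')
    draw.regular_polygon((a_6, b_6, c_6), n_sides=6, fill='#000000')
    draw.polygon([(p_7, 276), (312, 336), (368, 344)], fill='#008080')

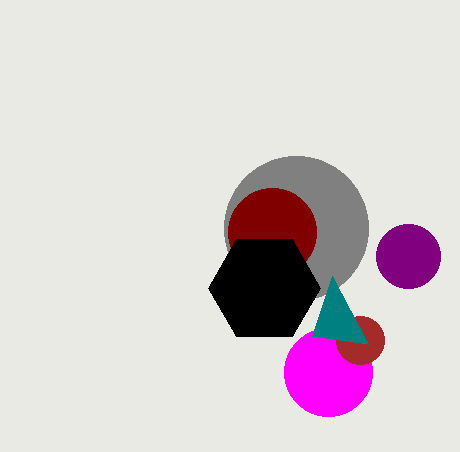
a_1 = 328; b_1 = 372; b_2 = 256; c_2 = 32; b_3 = 228; c_3 = 72; b_4 = 232; c_4 = 44; a_5 = 360; b_5 = 340; c_5 = 24; a_6 = 264; b_6 = 288; c_6 = 56; p_7 = 332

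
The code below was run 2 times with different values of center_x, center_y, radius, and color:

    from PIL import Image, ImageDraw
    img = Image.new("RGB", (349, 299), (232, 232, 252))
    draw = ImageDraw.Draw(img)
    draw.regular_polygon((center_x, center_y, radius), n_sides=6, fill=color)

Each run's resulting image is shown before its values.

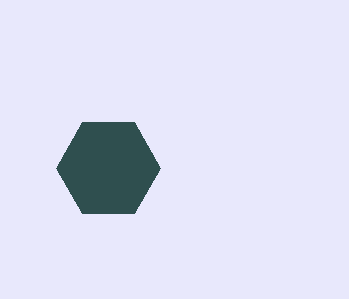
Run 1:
center_x = 108; center_y = 168; radius = 52; color = 'darkslategray'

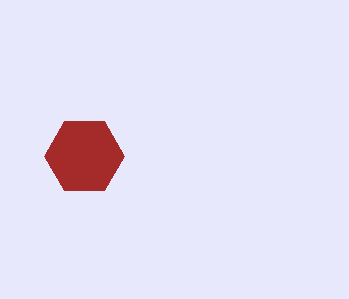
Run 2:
center_x = 84; center_y = 156; radius = 40; color = 'brown'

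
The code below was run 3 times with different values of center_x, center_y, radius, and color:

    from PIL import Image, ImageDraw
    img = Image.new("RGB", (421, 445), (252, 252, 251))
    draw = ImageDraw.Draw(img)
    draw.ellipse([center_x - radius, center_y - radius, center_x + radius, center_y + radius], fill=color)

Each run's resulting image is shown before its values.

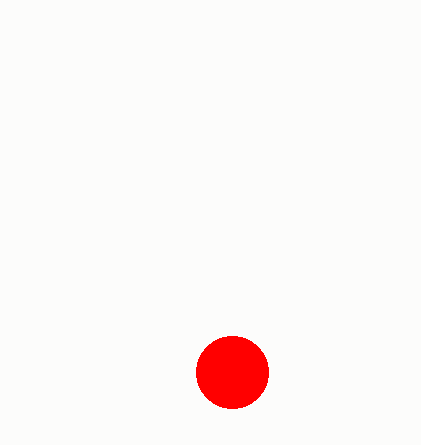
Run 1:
center_x = 232, center_y = 372, radius = 36, color = 'red'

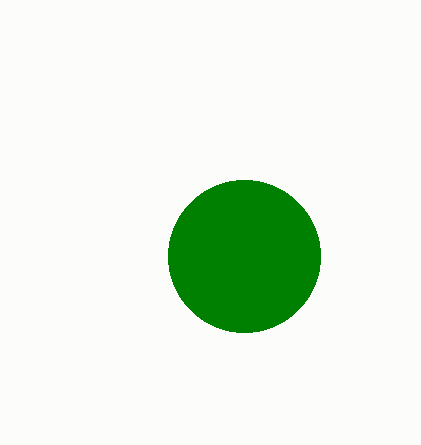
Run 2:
center_x = 244, center_y = 256, radius = 76, color = 'green'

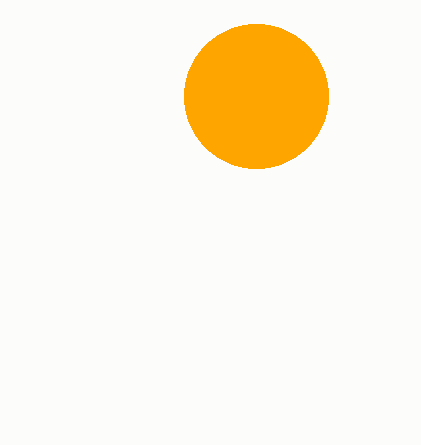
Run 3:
center_x = 256; center_y = 96; radius = 72; color = 'orange'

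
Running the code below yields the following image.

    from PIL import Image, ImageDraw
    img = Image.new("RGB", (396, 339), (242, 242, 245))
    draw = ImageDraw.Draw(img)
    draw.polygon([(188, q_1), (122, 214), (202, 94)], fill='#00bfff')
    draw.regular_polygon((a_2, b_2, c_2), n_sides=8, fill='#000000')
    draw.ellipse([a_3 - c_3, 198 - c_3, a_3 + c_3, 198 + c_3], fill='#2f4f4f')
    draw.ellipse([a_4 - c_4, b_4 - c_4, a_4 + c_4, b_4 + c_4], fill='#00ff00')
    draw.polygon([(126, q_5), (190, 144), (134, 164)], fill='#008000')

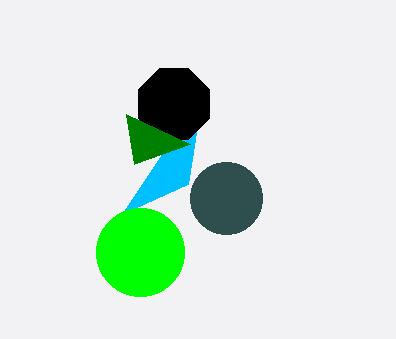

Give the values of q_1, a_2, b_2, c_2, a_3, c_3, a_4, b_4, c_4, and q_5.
q_1 = 184; a_2 = 174; b_2 = 104; c_2 = 38; a_3 = 226; c_3 = 36; a_4 = 140; b_4 = 252; c_4 = 44; q_5 = 114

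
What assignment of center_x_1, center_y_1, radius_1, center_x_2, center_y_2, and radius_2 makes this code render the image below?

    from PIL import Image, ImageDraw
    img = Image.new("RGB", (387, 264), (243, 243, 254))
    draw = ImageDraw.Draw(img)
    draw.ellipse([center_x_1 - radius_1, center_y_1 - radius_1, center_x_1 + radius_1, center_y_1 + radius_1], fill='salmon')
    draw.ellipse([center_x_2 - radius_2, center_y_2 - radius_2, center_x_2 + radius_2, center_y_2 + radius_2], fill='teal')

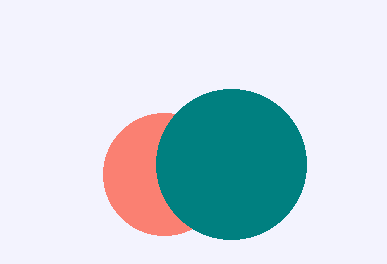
center_x_1 = 164; center_y_1 = 174; radius_1 = 61; center_x_2 = 231; center_y_2 = 164; radius_2 = 75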